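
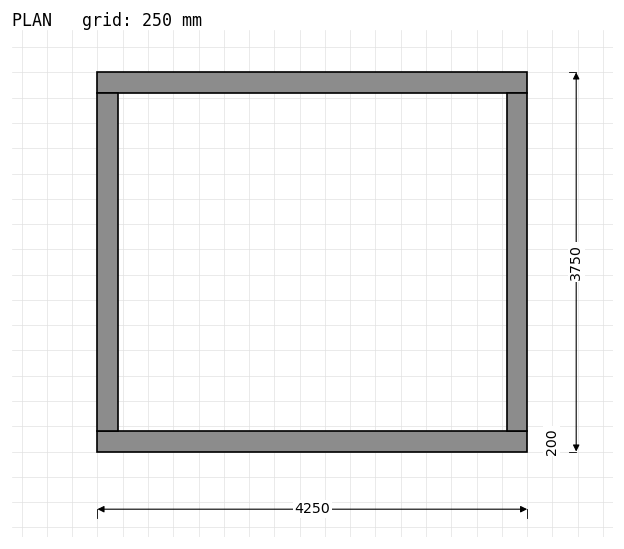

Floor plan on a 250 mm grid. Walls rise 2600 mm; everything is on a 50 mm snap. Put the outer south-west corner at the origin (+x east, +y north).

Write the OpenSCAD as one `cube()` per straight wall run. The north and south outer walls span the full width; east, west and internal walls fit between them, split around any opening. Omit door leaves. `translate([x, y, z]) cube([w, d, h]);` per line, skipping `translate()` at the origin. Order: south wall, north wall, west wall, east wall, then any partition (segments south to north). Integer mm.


cube([4250, 200, 2600]);
translate([0, 3550, 0]) cube([4250, 200, 2600]);
translate([0, 200, 0]) cube([200, 3350, 2600]);
translate([4050, 200, 0]) cube([200, 3350, 2600]);


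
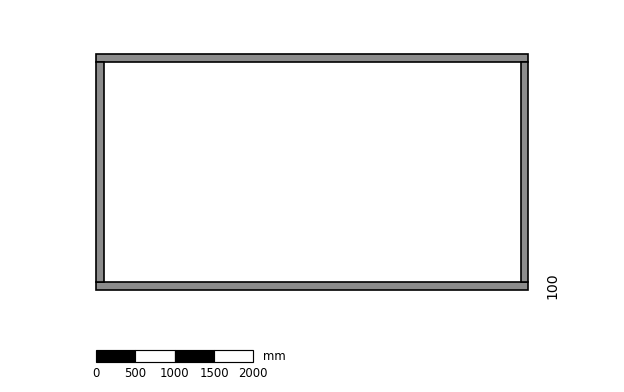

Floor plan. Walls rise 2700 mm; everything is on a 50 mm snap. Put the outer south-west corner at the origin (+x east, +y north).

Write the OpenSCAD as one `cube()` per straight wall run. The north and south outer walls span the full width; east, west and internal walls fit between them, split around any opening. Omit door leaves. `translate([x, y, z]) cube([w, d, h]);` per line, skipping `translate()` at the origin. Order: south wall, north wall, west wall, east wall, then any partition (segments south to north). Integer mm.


cube([5500, 100, 2700]);
translate([0, 2900, 0]) cube([5500, 100, 2700]);
translate([0, 100, 0]) cube([100, 2800, 2700]);
translate([5400, 100, 0]) cube([100, 2800, 2700]);


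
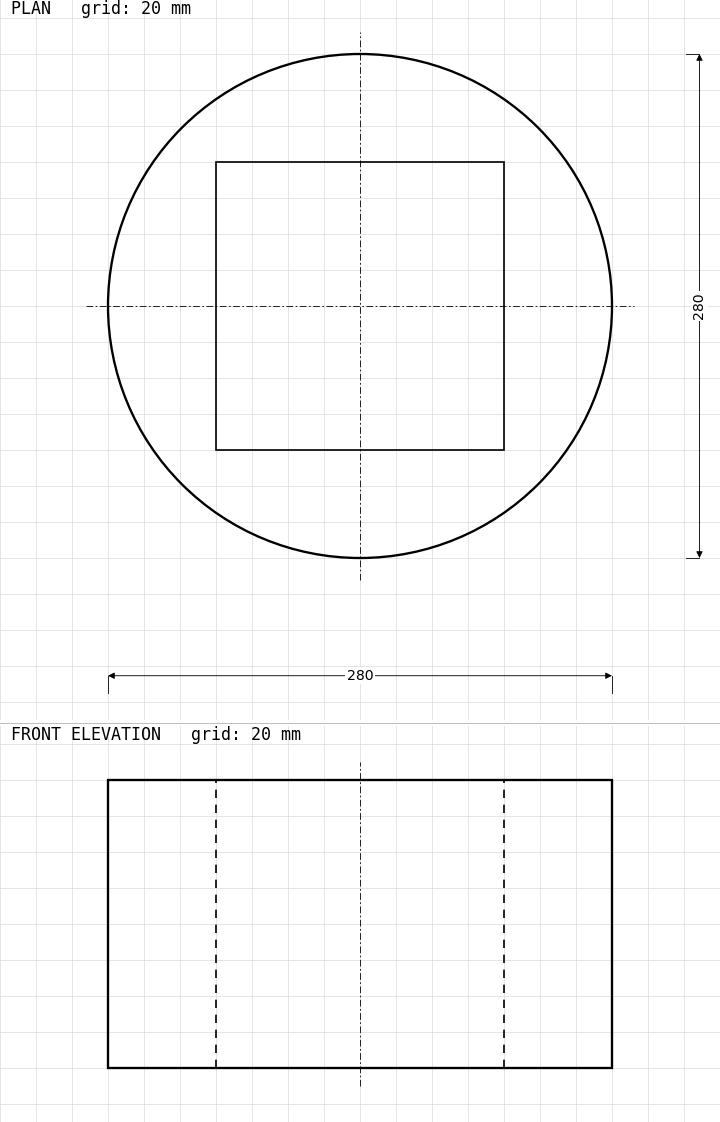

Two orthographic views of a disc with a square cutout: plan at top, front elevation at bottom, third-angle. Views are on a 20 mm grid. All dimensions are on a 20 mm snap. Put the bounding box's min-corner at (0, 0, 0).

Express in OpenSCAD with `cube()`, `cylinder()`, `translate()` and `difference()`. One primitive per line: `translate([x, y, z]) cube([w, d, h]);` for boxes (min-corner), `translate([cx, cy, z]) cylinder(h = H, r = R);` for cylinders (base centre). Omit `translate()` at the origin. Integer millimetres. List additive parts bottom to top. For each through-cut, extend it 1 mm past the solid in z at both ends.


difference() {
  translate([140, 140, 0]) cylinder(h = 160, r = 140);
  translate([60, 60, -1]) cube([160, 160, 162]);
}


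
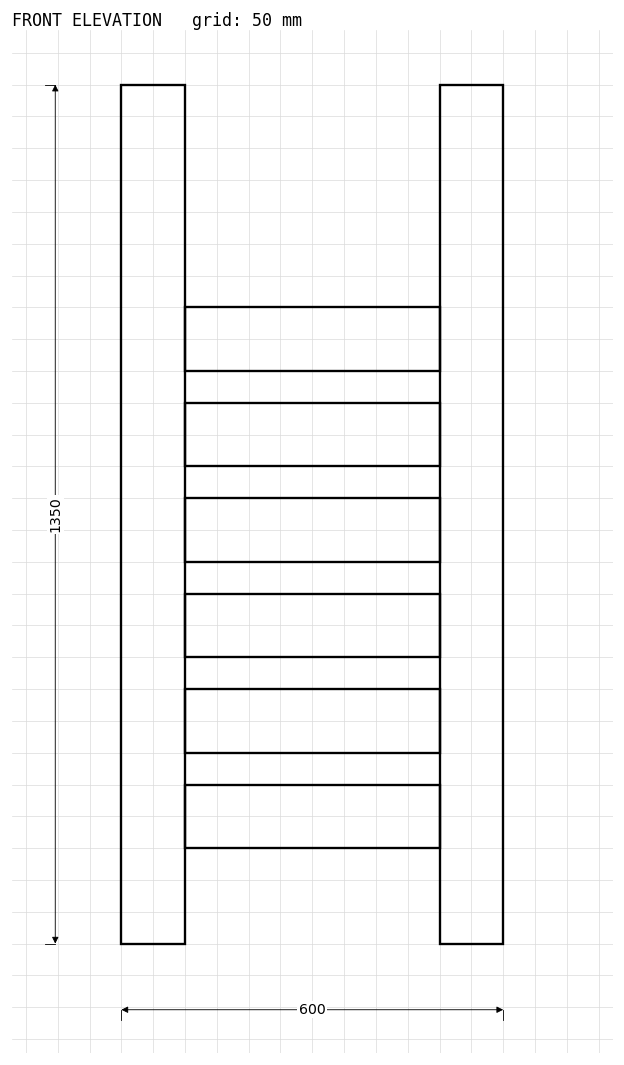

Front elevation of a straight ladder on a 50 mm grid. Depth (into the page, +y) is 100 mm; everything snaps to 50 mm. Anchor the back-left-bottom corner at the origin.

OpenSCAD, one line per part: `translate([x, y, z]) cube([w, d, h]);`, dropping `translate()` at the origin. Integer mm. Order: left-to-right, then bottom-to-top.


cube([100, 100, 1350]);
translate([100, 0, 150]) cube([400, 100, 100]);
translate([100, 0, 300]) cube([400, 100, 100]);
translate([100, 0, 450]) cube([400, 100, 100]);
translate([100, 0, 600]) cube([400, 100, 100]);
translate([100, 0, 750]) cube([400, 100, 100]);
translate([100, 0, 900]) cube([400, 100, 100]);
translate([500, 0, 0]) cube([100, 100, 1350]);


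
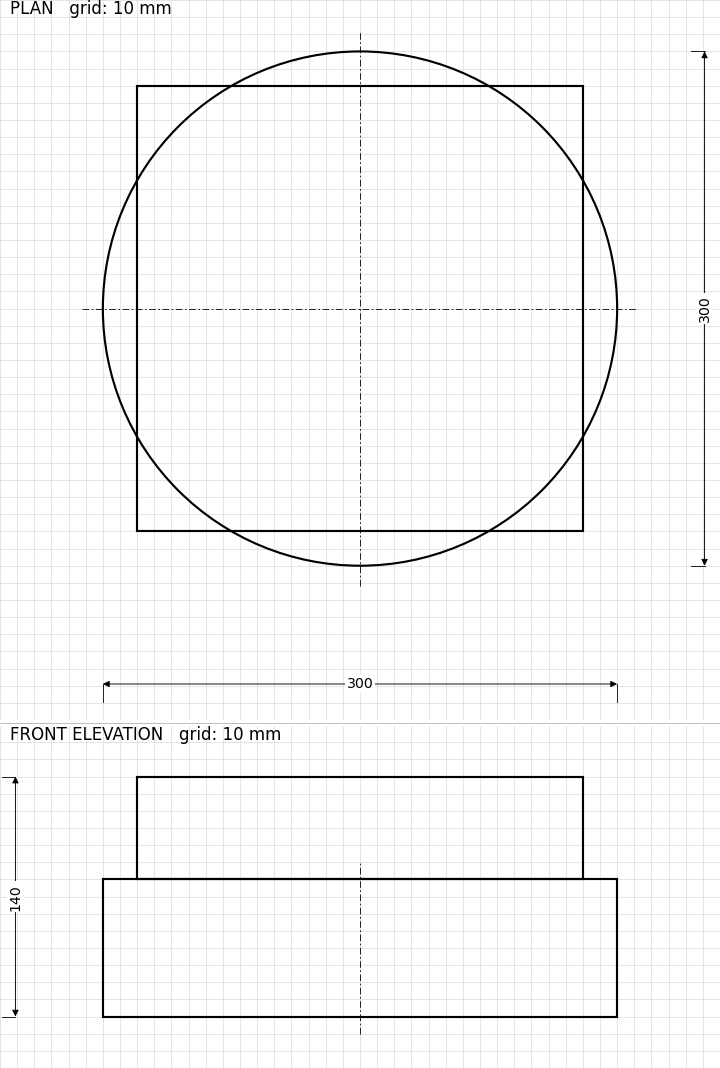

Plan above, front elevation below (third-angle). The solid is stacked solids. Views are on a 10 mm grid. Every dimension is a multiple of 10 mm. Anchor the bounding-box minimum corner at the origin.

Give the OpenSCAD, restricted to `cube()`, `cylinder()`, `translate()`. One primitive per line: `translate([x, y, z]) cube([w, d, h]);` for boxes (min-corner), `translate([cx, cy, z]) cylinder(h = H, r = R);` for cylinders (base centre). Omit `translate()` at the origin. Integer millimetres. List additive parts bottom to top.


translate([150, 150, 0]) cylinder(h = 80, r = 150);
translate([20, 20, 80]) cube([260, 260, 60]);


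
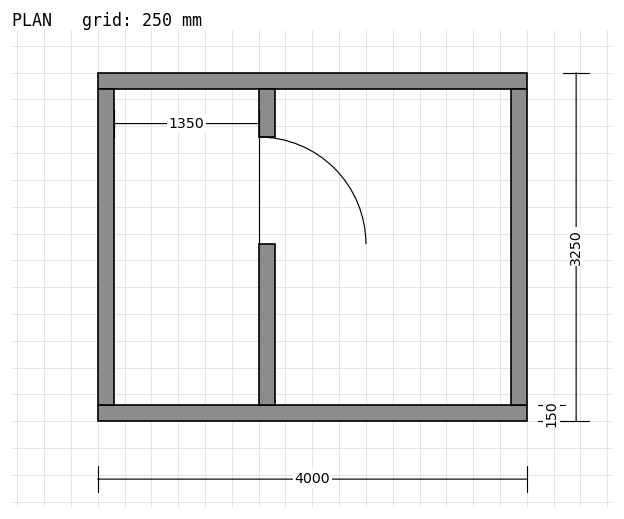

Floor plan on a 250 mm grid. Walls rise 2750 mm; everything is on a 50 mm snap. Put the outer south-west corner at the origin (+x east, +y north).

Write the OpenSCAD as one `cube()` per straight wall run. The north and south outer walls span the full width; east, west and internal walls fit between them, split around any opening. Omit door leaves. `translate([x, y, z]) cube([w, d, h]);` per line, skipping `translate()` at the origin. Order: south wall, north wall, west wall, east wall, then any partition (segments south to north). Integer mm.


cube([4000, 150, 2750]);
translate([0, 3100, 0]) cube([4000, 150, 2750]);
translate([0, 150, 0]) cube([150, 2950, 2750]);
translate([3850, 150, 0]) cube([150, 2950, 2750]);
translate([1500, 150, 0]) cube([150, 1500, 2750]);
translate([1500, 2650, 0]) cube([150, 450, 2750]);


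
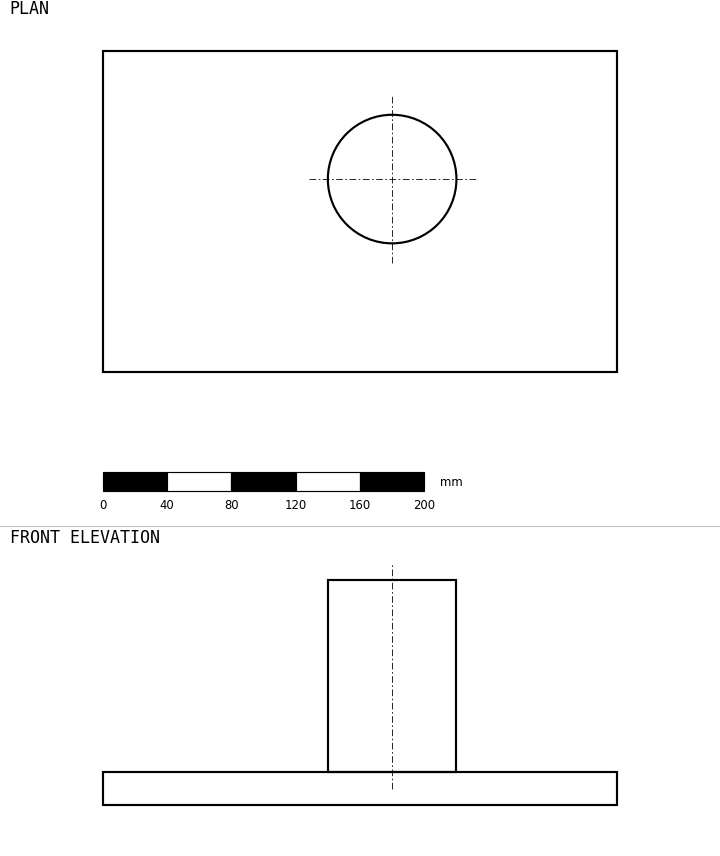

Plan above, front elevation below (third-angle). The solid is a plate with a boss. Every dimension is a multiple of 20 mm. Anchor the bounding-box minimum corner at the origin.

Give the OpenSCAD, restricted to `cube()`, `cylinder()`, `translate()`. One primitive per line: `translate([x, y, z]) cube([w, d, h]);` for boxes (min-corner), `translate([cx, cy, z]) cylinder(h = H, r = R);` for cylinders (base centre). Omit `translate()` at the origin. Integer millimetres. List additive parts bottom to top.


cube([320, 200, 20]);
translate([180, 120, 20]) cylinder(h = 120, r = 40);


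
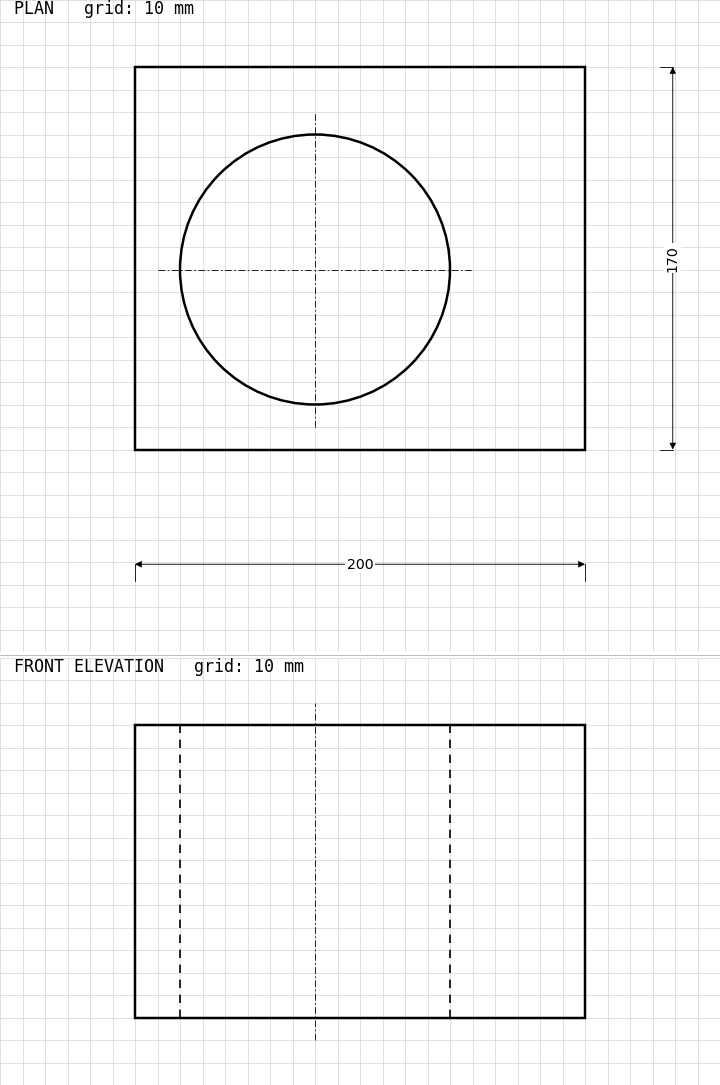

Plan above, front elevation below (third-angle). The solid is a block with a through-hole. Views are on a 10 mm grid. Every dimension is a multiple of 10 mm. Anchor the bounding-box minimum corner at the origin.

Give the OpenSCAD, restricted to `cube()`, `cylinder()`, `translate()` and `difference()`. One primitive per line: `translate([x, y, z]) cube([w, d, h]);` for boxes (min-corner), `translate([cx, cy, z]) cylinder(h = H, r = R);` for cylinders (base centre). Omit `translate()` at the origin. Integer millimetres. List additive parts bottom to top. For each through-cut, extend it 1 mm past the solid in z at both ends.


difference() {
  cube([200, 170, 130]);
  translate([80, 80, -1]) cylinder(h = 132, r = 60);
}


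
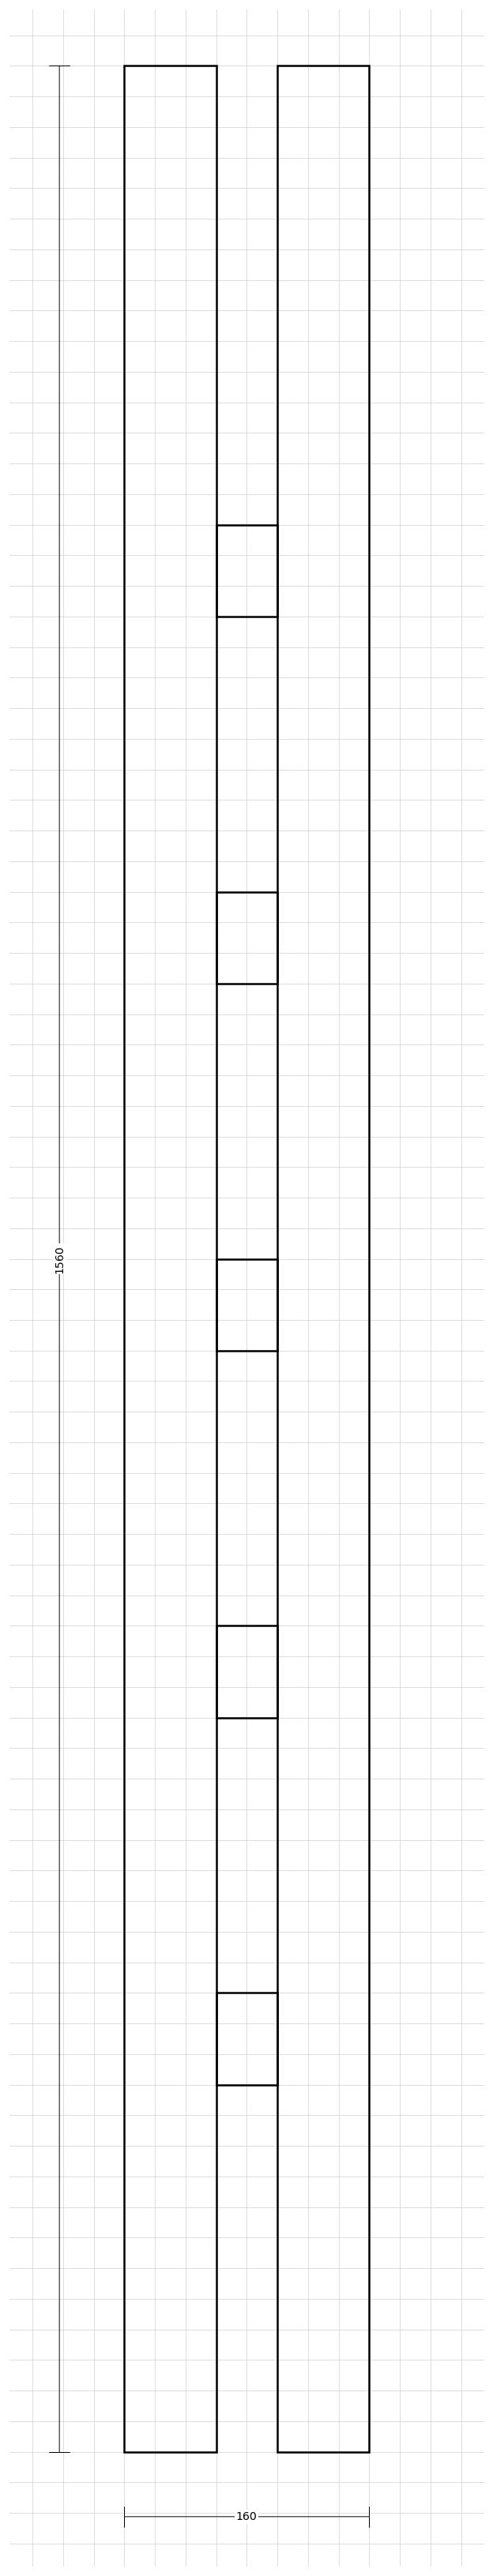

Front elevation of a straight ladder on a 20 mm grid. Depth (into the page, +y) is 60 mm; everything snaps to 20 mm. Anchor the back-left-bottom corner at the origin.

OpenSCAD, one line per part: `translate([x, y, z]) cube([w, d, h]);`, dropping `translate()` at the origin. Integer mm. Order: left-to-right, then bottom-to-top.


cube([60, 60, 1560]);
translate([60, 0, 240]) cube([40, 60, 60]);
translate([60, 0, 480]) cube([40, 60, 60]);
translate([60, 0, 720]) cube([40, 60, 60]);
translate([60, 0, 960]) cube([40, 60, 60]);
translate([60, 0, 1200]) cube([40, 60, 60]);
translate([100, 0, 0]) cube([60, 60, 1560]);


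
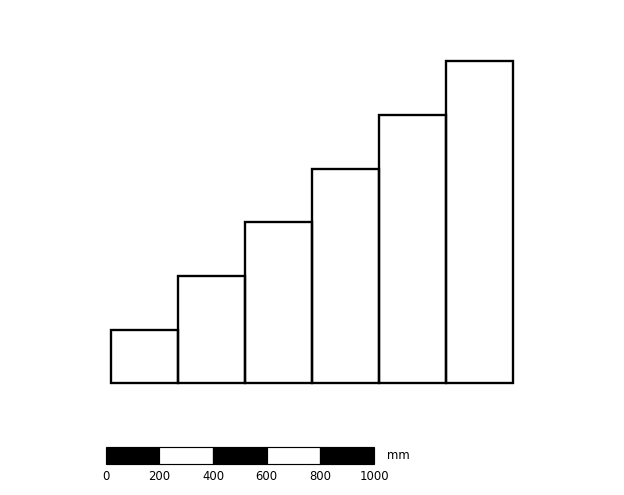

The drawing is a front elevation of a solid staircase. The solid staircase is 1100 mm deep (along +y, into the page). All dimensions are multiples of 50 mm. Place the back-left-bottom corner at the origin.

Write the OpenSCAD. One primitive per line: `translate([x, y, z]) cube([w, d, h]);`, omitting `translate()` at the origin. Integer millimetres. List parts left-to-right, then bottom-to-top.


cube([250, 1100, 200]);
translate([250, 0, 0]) cube([250, 1100, 400]);
translate([500, 0, 0]) cube([250, 1100, 600]);
translate([750, 0, 0]) cube([250, 1100, 800]);
translate([1000, 0, 0]) cube([250, 1100, 1000]);
translate([1250, 0, 0]) cube([250, 1100, 1200]);


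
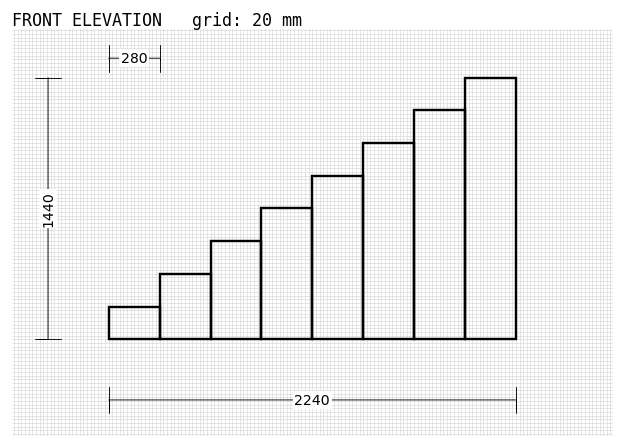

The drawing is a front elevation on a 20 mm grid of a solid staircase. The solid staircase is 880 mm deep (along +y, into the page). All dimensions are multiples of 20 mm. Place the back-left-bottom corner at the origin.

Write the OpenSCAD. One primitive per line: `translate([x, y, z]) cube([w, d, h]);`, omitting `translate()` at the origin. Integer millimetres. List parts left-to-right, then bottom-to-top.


cube([280, 880, 180]);
translate([280, 0, 0]) cube([280, 880, 360]);
translate([560, 0, 0]) cube([280, 880, 540]);
translate([840, 0, 0]) cube([280, 880, 720]);
translate([1120, 0, 0]) cube([280, 880, 900]);
translate([1400, 0, 0]) cube([280, 880, 1080]);
translate([1680, 0, 0]) cube([280, 880, 1260]);
translate([1960, 0, 0]) cube([280, 880, 1440]);


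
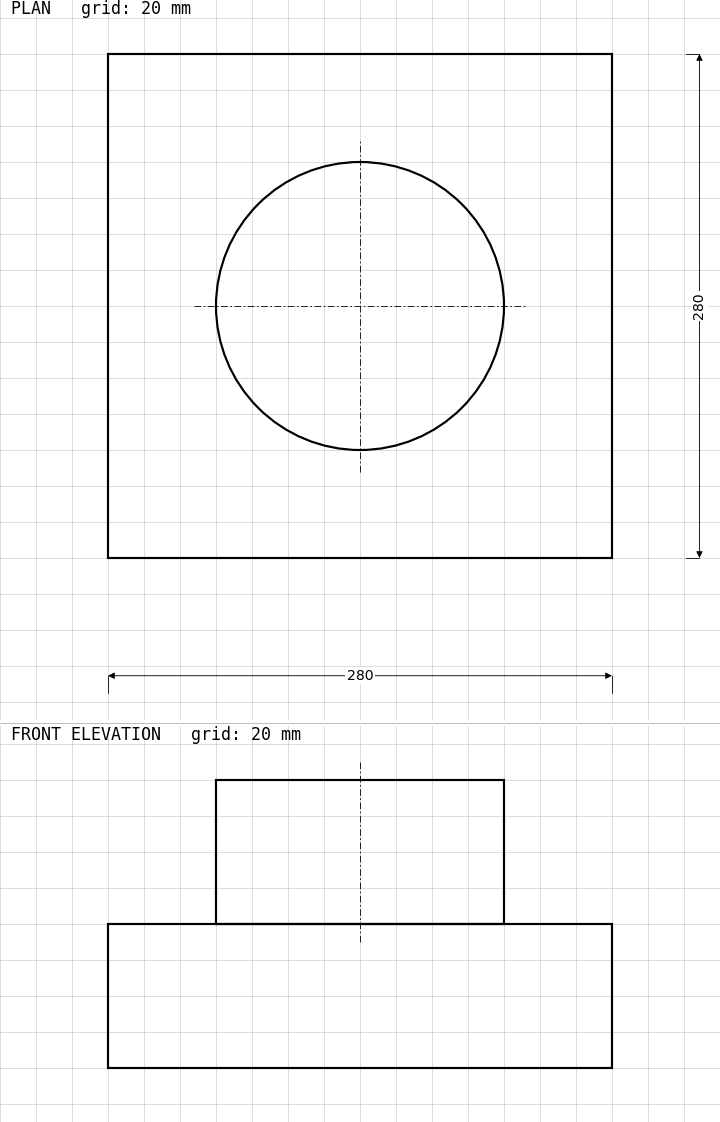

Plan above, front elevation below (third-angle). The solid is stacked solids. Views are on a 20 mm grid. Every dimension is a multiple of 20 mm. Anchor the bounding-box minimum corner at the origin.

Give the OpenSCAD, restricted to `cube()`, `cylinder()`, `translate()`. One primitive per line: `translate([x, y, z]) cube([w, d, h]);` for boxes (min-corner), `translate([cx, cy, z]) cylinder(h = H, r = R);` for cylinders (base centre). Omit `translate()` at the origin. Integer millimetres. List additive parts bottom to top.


cube([280, 280, 80]);
translate([140, 140, 80]) cylinder(h = 80, r = 80);


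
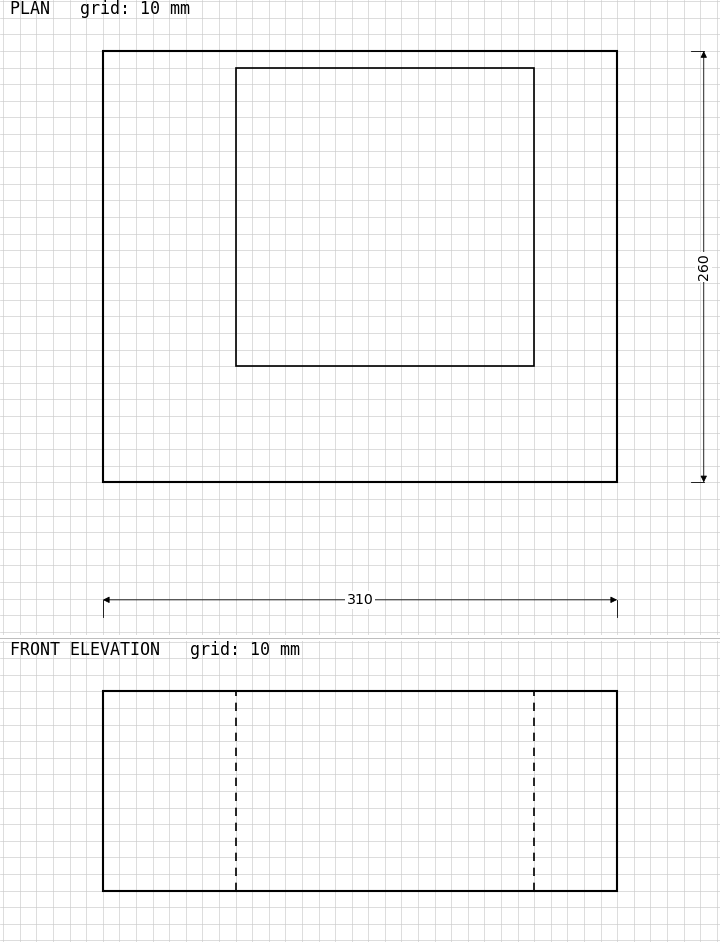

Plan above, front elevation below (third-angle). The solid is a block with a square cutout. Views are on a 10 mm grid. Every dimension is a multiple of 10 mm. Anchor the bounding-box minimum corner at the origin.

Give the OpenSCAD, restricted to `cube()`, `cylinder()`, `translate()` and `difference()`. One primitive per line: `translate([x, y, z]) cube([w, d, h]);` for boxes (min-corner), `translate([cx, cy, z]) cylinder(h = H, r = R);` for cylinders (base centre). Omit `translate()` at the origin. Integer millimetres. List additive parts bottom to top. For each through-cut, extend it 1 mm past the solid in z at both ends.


difference() {
  cube([310, 260, 120]);
  translate([80, 70, -1]) cube([180, 180, 122]);
}


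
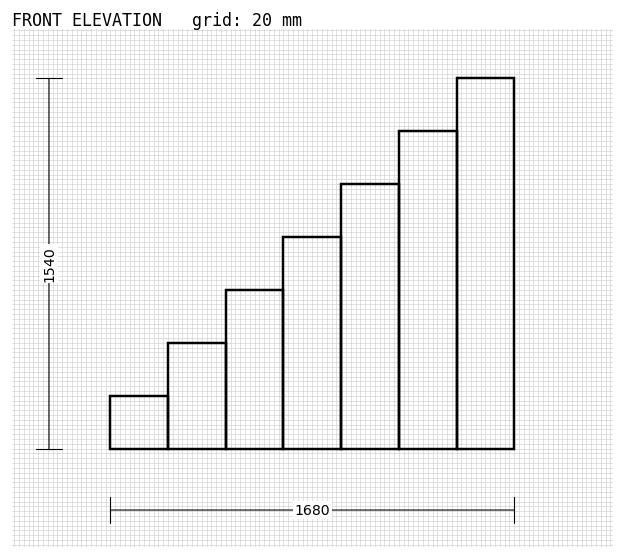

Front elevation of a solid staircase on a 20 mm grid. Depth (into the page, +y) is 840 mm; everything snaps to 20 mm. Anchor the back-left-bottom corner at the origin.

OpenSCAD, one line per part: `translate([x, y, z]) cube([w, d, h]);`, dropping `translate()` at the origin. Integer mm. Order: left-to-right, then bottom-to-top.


cube([240, 840, 220]);
translate([240, 0, 0]) cube([240, 840, 440]);
translate([480, 0, 0]) cube([240, 840, 660]);
translate([720, 0, 0]) cube([240, 840, 880]);
translate([960, 0, 0]) cube([240, 840, 1100]);
translate([1200, 0, 0]) cube([240, 840, 1320]);
translate([1440, 0, 0]) cube([240, 840, 1540]);


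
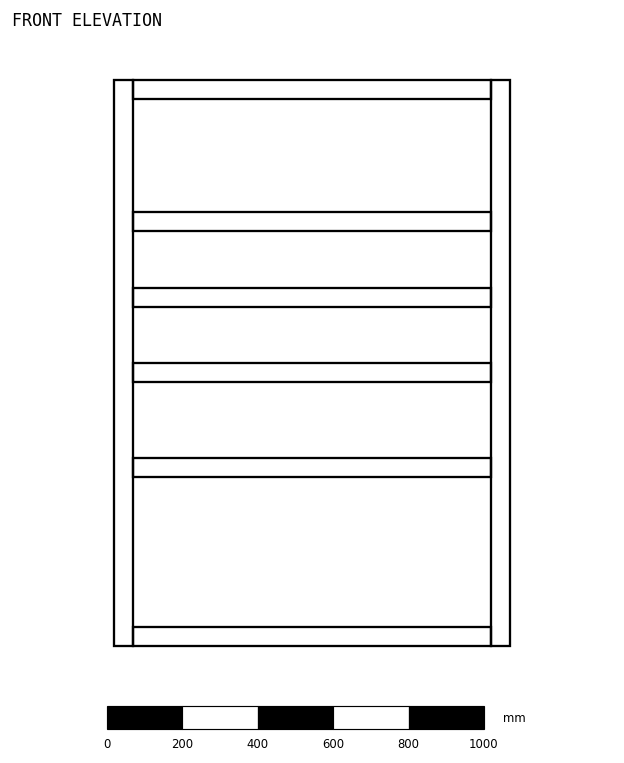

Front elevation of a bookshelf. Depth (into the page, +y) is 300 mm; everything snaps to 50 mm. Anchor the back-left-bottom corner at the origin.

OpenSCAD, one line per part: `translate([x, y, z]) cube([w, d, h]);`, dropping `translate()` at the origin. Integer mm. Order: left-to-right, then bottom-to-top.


cube([50, 300, 1500]);
translate([50, 0, 0]) cube([950, 300, 50]);
translate([50, 0, 450]) cube([950, 300, 50]);
translate([50, 0, 700]) cube([950, 300, 50]);
translate([50, 0, 900]) cube([950, 300, 50]);
translate([50, 0, 1100]) cube([950, 300, 50]);
translate([50, 0, 1450]) cube([950, 300, 50]);
translate([1000, 0, 0]) cube([50, 300, 1500]);


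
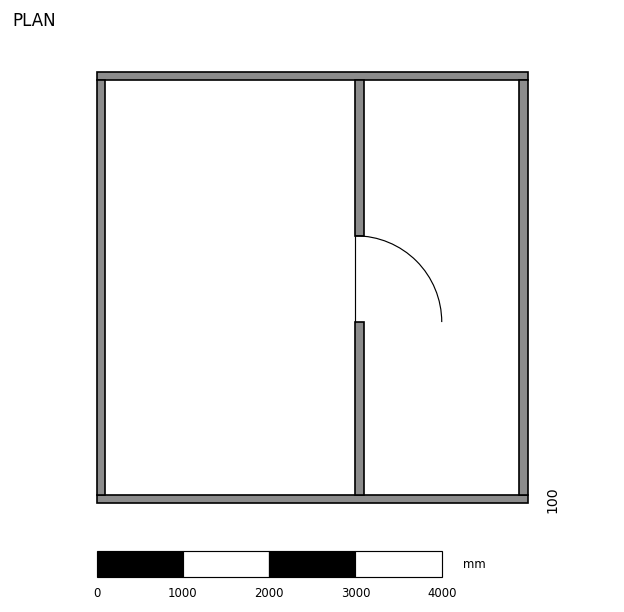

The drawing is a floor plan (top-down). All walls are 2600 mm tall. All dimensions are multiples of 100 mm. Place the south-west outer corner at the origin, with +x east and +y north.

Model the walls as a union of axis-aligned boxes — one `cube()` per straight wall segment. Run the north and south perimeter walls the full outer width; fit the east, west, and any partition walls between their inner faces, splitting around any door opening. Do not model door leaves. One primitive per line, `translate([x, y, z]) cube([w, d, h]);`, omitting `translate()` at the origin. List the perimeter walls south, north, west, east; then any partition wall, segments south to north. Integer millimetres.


cube([5000, 100, 2600]);
translate([0, 4900, 0]) cube([5000, 100, 2600]);
translate([0, 100, 0]) cube([100, 4800, 2600]);
translate([4900, 100, 0]) cube([100, 4800, 2600]);
translate([3000, 100, 0]) cube([100, 2000, 2600]);
translate([3000, 3100, 0]) cube([100, 1800, 2600]);


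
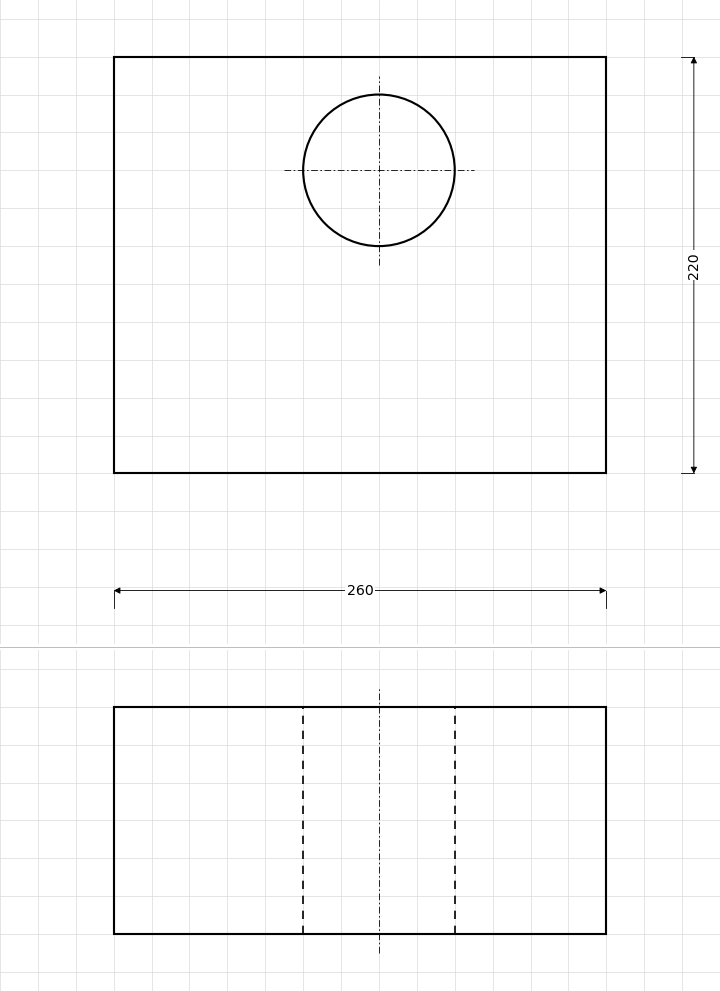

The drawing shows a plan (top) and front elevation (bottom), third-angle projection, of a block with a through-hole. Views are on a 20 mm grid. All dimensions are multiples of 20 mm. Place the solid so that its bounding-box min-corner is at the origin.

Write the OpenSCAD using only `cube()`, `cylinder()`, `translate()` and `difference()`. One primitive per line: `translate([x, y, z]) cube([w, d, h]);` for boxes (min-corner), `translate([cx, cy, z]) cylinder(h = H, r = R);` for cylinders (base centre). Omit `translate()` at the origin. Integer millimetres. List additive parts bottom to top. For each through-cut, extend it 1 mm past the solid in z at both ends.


difference() {
  cube([260, 220, 120]);
  translate([140, 160, -1]) cylinder(h = 122, r = 40);
}


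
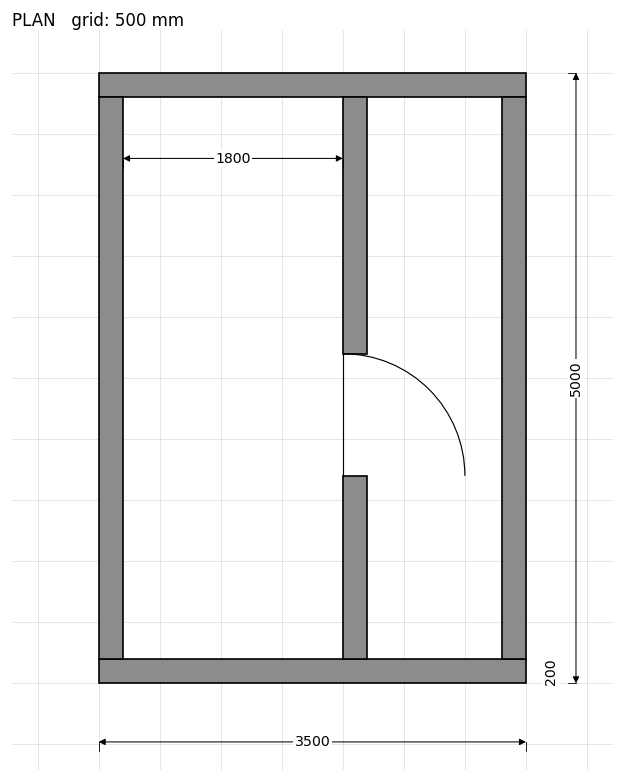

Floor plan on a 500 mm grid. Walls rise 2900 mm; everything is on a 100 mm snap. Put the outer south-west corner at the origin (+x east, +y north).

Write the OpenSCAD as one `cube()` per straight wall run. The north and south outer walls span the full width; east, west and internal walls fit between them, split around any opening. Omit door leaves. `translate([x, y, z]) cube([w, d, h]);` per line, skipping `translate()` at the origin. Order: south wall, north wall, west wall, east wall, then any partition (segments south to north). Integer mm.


cube([3500, 200, 2900]);
translate([0, 4800, 0]) cube([3500, 200, 2900]);
translate([0, 200, 0]) cube([200, 4600, 2900]);
translate([3300, 200, 0]) cube([200, 4600, 2900]);
translate([2000, 200, 0]) cube([200, 1500, 2900]);
translate([2000, 2700, 0]) cube([200, 2100, 2900]);


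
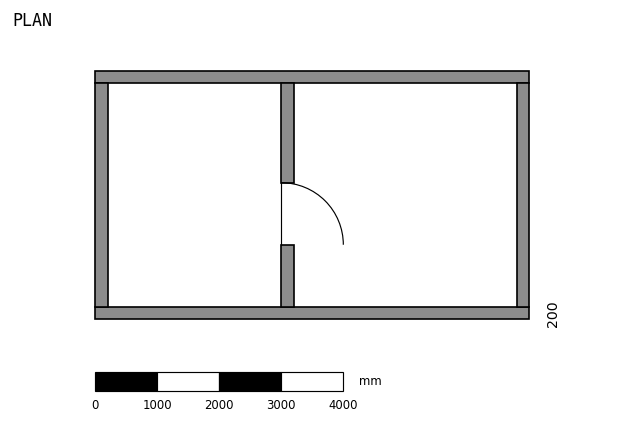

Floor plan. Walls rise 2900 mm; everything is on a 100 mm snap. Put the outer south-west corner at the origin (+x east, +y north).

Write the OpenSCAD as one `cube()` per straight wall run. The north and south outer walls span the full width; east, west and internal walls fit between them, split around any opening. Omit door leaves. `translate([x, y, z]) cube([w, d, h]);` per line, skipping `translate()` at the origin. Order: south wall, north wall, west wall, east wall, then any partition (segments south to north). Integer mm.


cube([7000, 200, 2900]);
translate([0, 3800, 0]) cube([7000, 200, 2900]);
translate([0, 200, 0]) cube([200, 3600, 2900]);
translate([6800, 200, 0]) cube([200, 3600, 2900]);
translate([3000, 200, 0]) cube([200, 1000, 2900]);
translate([3000, 2200, 0]) cube([200, 1600, 2900]);


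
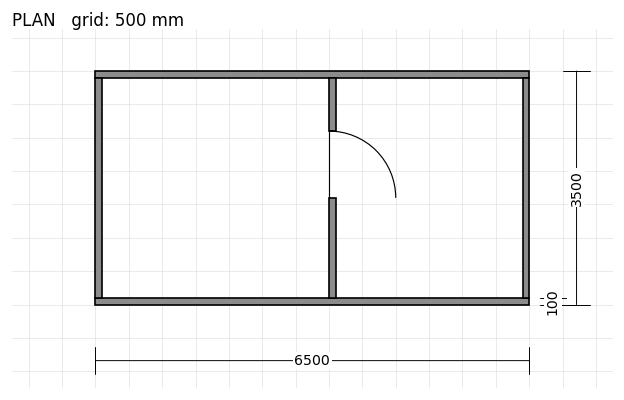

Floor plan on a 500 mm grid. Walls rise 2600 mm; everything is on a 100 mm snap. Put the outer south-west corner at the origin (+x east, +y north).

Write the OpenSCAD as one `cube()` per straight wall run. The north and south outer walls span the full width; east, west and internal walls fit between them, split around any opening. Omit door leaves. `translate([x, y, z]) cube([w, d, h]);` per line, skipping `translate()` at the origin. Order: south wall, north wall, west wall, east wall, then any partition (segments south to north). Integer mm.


cube([6500, 100, 2600]);
translate([0, 3400, 0]) cube([6500, 100, 2600]);
translate([0, 100, 0]) cube([100, 3300, 2600]);
translate([6400, 100, 0]) cube([100, 3300, 2600]);
translate([3500, 100, 0]) cube([100, 1500, 2600]);
translate([3500, 2600, 0]) cube([100, 800, 2600]);


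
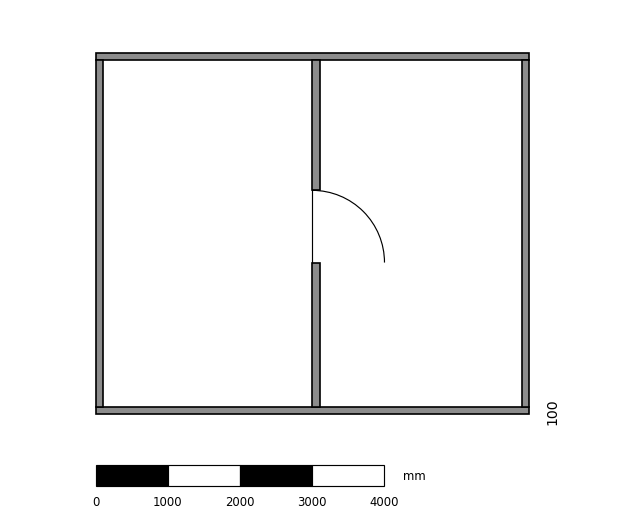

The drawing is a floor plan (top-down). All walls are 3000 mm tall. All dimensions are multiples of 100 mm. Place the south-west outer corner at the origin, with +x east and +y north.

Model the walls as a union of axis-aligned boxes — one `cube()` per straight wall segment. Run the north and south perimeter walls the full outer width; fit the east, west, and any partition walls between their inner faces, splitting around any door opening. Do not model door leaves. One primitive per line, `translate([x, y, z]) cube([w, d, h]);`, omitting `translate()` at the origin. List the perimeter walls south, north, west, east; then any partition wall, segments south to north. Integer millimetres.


cube([6000, 100, 3000]);
translate([0, 4900, 0]) cube([6000, 100, 3000]);
translate([0, 100, 0]) cube([100, 4800, 3000]);
translate([5900, 100, 0]) cube([100, 4800, 3000]);
translate([3000, 100, 0]) cube([100, 2000, 3000]);
translate([3000, 3100, 0]) cube([100, 1800, 3000]);


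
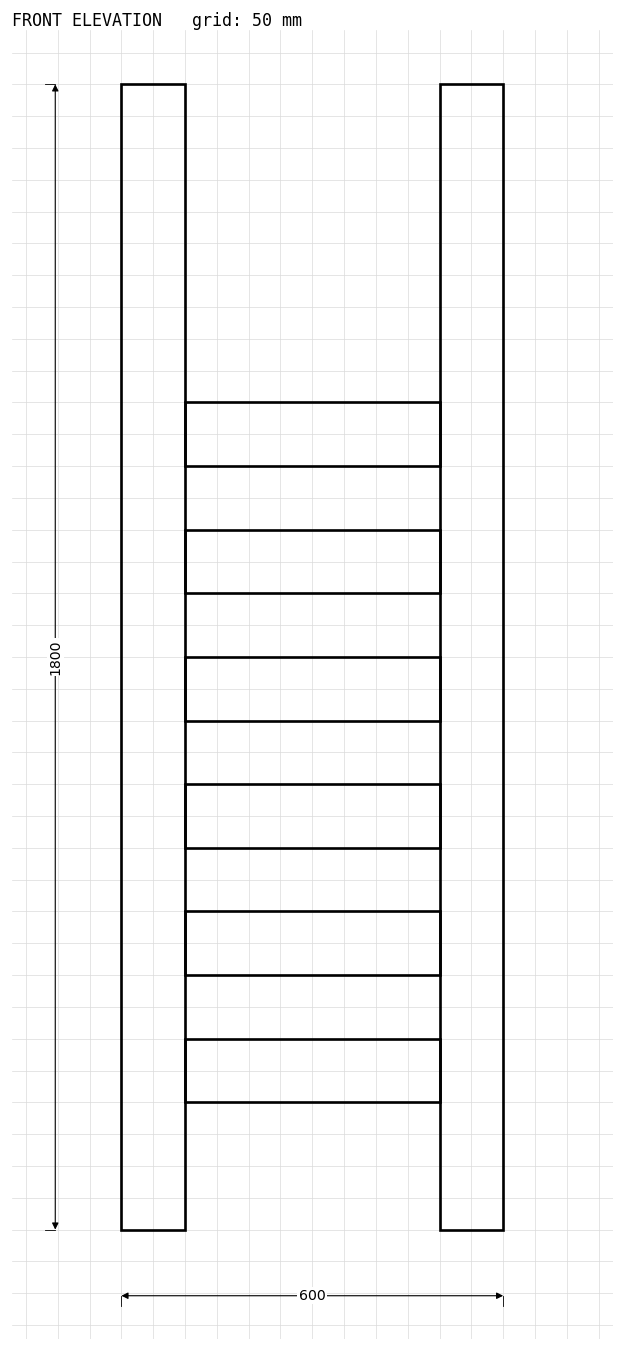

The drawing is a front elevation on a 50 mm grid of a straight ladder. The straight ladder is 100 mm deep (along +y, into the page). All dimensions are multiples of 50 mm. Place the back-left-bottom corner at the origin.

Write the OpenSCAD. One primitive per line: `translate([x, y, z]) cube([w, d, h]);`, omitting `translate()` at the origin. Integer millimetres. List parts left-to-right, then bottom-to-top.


cube([100, 100, 1800]);
translate([100, 0, 200]) cube([400, 100, 100]);
translate([100, 0, 400]) cube([400, 100, 100]);
translate([100, 0, 600]) cube([400, 100, 100]);
translate([100, 0, 800]) cube([400, 100, 100]);
translate([100, 0, 1000]) cube([400, 100, 100]);
translate([100, 0, 1200]) cube([400, 100, 100]);
translate([500, 0, 0]) cube([100, 100, 1800]);


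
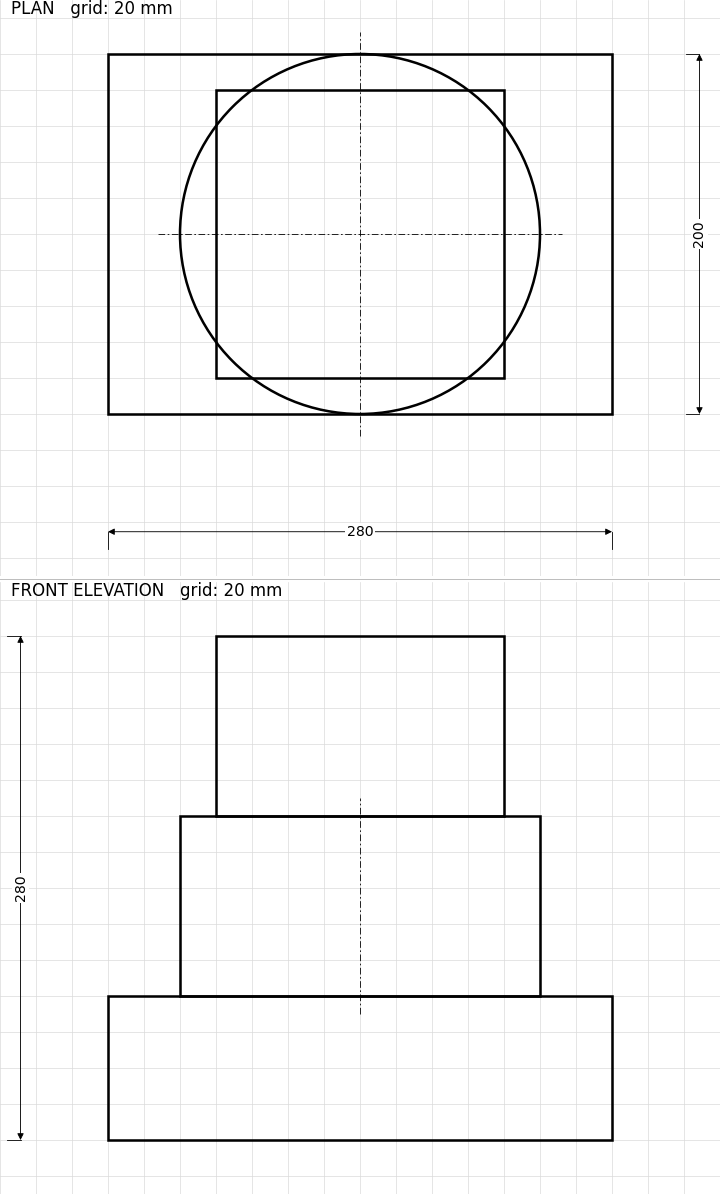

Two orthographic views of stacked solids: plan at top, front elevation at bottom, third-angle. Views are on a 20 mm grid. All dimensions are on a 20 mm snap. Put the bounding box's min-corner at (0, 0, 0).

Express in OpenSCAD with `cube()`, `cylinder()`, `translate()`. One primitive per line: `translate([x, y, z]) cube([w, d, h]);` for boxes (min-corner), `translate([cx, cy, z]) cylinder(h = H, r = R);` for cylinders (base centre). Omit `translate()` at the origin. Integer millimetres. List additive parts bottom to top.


cube([280, 200, 80]);
translate([140, 100, 80]) cylinder(h = 100, r = 100);
translate([60, 20, 180]) cube([160, 160, 100]);


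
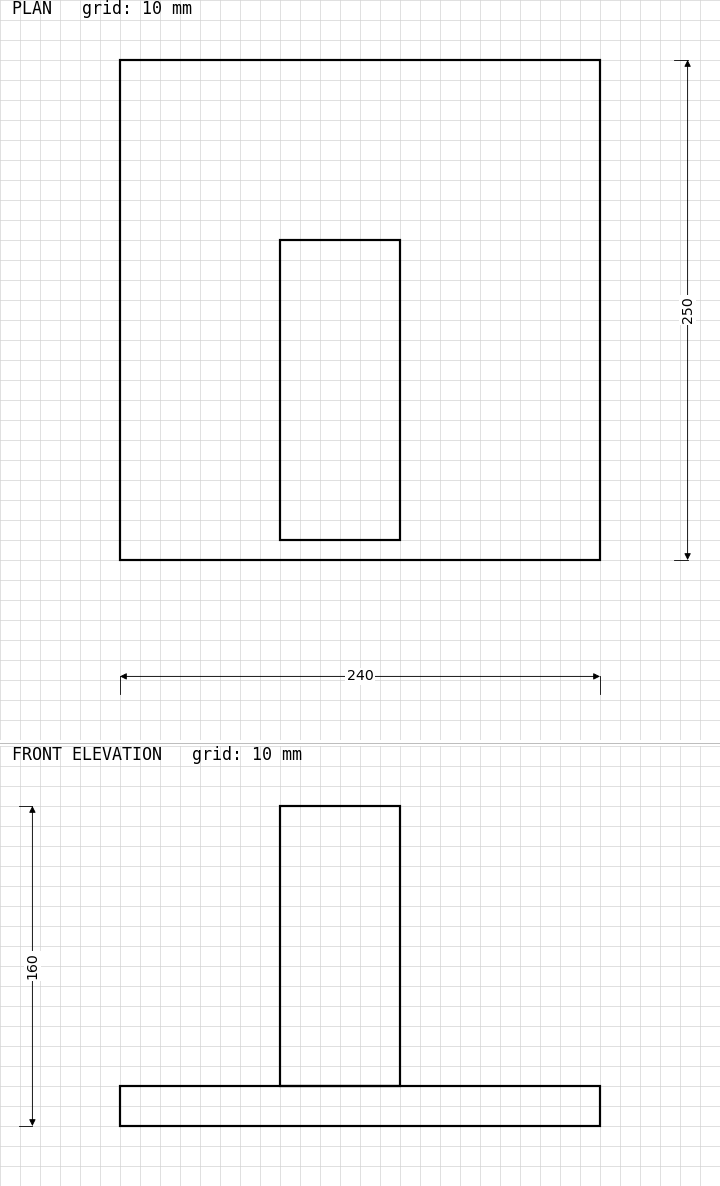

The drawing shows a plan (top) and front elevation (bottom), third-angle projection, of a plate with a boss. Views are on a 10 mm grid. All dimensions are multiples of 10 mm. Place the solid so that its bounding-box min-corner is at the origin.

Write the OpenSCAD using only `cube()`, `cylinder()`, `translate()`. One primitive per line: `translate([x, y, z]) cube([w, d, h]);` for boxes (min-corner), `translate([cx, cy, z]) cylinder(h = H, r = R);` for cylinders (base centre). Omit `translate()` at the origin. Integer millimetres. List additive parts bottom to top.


cube([240, 250, 20]);
translate([80, 10, 20]) cube([60, 150, 140]);


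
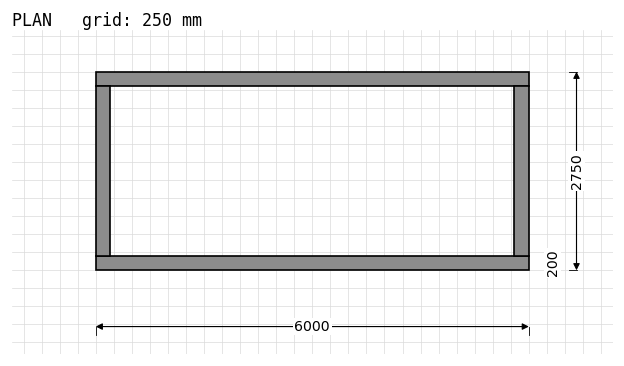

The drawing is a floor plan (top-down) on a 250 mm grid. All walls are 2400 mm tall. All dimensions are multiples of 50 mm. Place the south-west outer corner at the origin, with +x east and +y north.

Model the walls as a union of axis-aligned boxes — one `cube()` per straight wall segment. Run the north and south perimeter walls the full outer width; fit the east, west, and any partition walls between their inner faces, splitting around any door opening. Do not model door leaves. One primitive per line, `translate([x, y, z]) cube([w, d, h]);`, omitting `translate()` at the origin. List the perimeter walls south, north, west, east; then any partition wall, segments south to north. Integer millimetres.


cube([6000, 200, 2400]);
translate([0, 2550, 0]) cube([6000, 200, 2400]);
translate([0, 200, 0]) cube([200, 2350, 2400]);
translate([5800, 200, 0]) cube([200, 2350, 2400]);


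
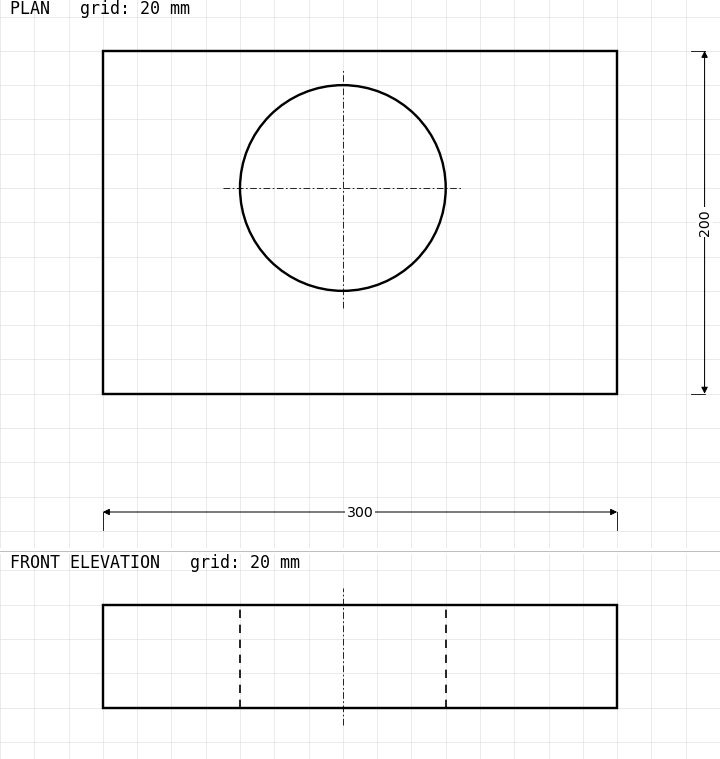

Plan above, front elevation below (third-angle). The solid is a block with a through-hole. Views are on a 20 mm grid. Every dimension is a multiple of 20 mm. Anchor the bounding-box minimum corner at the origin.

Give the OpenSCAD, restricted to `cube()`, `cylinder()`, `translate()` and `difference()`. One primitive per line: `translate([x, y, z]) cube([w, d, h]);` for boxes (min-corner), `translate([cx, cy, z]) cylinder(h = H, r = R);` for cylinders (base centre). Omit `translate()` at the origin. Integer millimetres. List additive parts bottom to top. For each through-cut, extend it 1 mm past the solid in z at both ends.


difference() {
  cube([300, 200, 60]);
  translate([140, 120, -1]) cylinder(h = 62, r = 60);
}


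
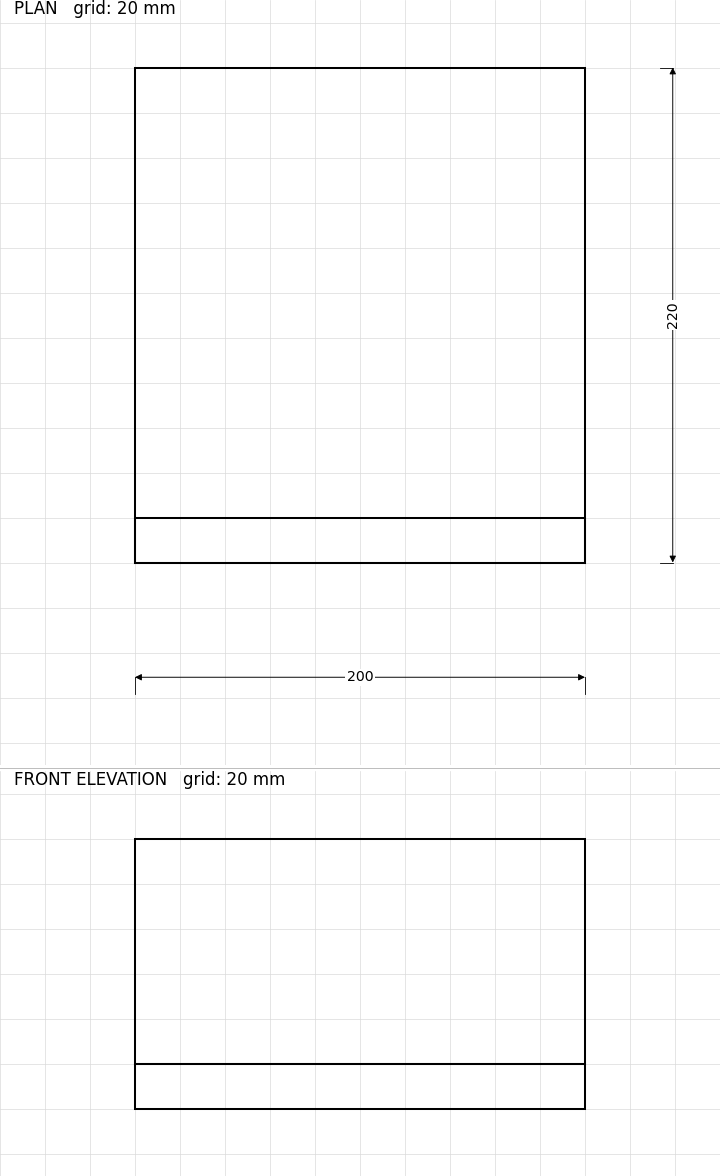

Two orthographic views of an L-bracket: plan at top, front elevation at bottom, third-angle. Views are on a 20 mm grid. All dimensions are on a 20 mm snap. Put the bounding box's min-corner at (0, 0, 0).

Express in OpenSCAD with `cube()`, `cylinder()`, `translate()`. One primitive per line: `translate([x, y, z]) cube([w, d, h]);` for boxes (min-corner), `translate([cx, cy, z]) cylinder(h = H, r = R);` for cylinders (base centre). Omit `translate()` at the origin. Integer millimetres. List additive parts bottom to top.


cube([200, 220, 20]);
translate([0, 0, 20]) cube([200, 20, 100]);


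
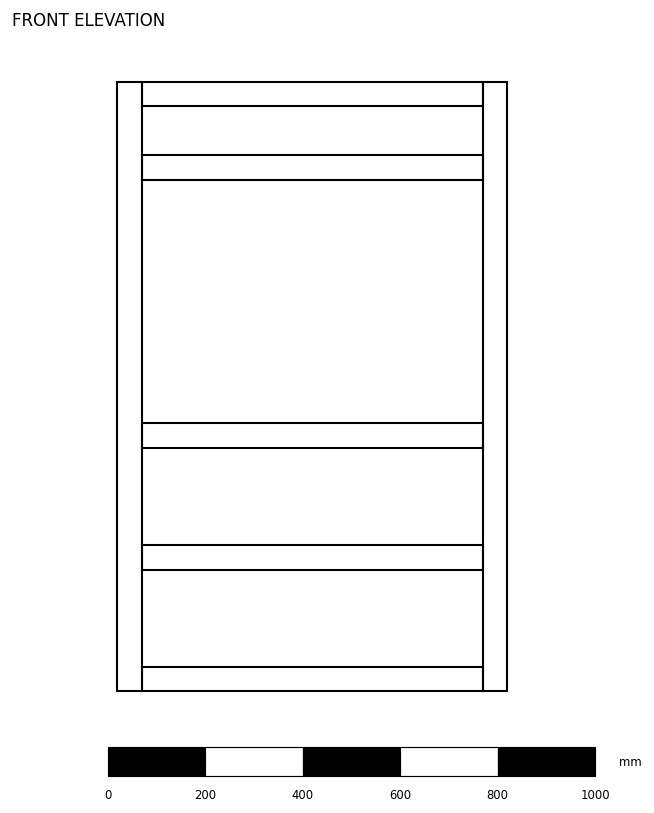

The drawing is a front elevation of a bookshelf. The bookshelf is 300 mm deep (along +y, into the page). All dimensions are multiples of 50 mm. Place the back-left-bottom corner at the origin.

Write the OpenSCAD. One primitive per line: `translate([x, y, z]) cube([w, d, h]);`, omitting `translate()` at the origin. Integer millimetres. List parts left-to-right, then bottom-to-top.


cube([50, 300, 1250]);
translate([50, 0, 0]) cube([700, 300, 50]);
translate([50, 0, 250]) cube([700, 300, 50]);
translate([50, 0, 500]) cube([700, 300, 50]);
translate([50, 0, 1050]) cube([700, 300, 50]);
translate([50, 0, 1200]) cube([700, 300, 50]);
translate([750, 0, 0]) cube([50, 300, 1250]);


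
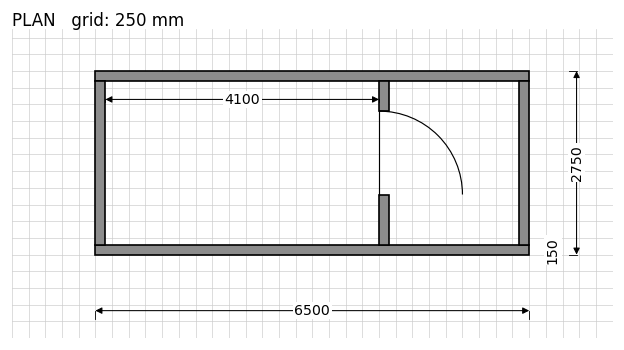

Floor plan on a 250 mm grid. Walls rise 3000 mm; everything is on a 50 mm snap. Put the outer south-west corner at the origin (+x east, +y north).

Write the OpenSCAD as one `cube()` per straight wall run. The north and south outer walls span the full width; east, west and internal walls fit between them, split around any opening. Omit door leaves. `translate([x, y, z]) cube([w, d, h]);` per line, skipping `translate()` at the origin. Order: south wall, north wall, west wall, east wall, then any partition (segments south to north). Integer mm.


cube([6500, 150, 3000]);
translate([0, 2600, 0]) cube([6500, 150, 3000]);
translate([0, 150, 0]) cube([150, 2450, 3000]);
translate([6350, 150, 0]) cube([150, 2450, 3000]);
translate([4250, 150, 0]) cube([150, 750, 3000]);
translate([4250, 2150, 0]) cube([150, 450, 3000]);


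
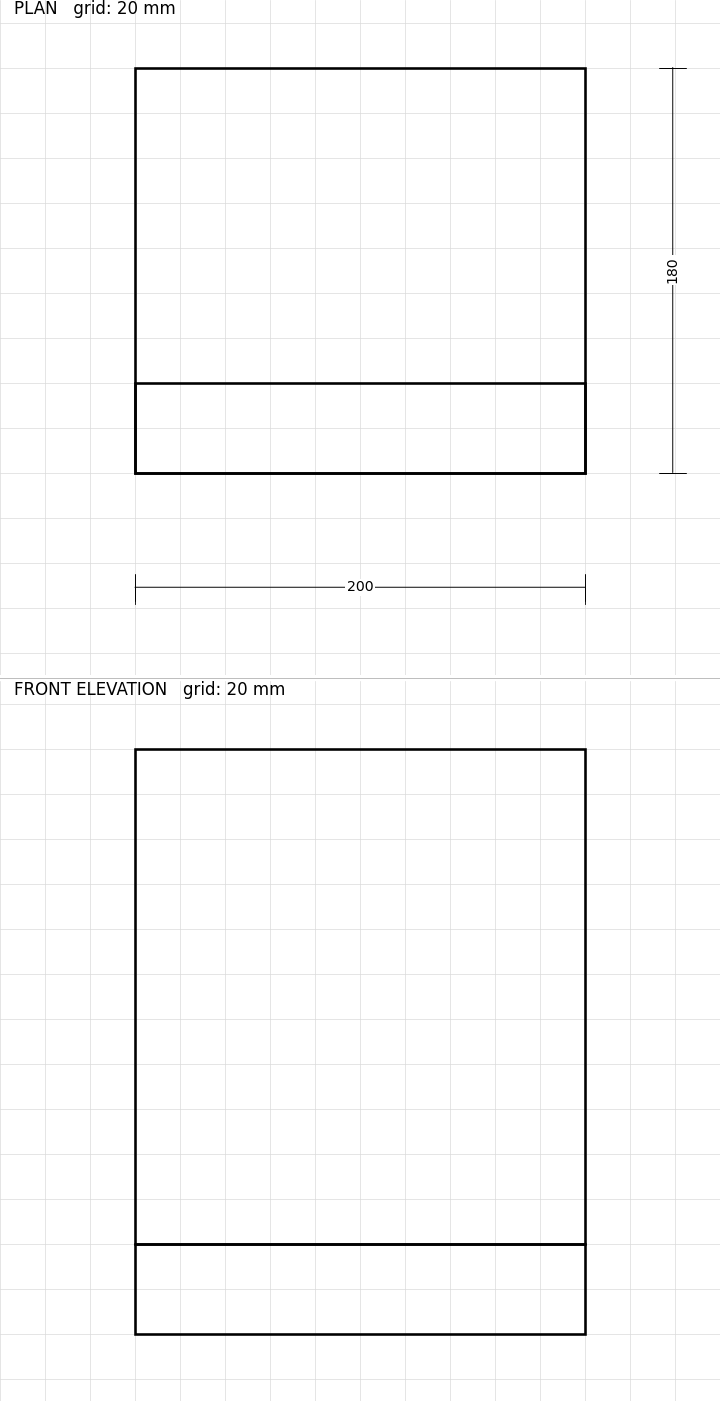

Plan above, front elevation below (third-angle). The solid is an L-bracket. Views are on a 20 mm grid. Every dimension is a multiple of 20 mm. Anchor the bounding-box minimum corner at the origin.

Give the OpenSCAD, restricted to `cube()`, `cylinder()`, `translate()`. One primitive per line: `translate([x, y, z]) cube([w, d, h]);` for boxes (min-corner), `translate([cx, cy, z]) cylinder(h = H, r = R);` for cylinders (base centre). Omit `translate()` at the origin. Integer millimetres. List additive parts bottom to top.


cube([200, 180, 40]);
translate([0, 0, 40]) cube([200, 40, 220]);


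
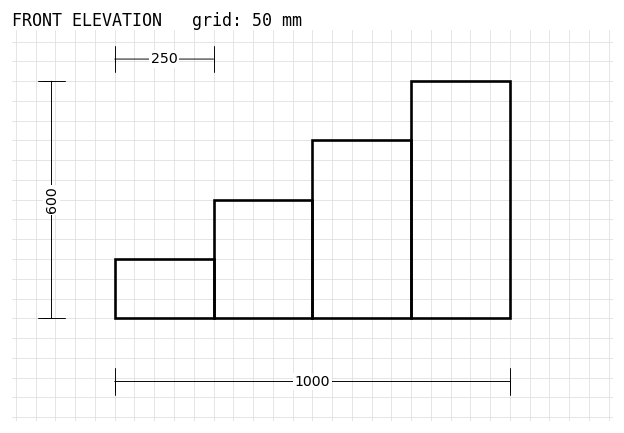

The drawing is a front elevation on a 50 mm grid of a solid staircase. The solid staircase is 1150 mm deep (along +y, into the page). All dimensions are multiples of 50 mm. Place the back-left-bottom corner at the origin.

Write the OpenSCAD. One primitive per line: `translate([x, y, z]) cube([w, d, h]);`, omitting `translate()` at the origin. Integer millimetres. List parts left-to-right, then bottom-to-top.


cube([250, 1150, 150]);
translate([250, 0, 0]) cube([250, 1150, 300]);
translate([500, 0, 0]) cube([250, 1150, 450]);
translate([750, 0, 0]) cube([250, 1150, 600]);


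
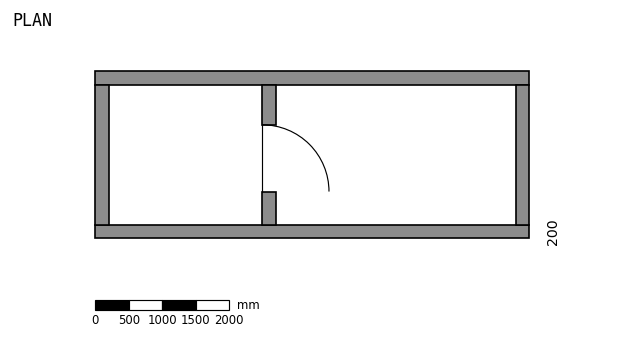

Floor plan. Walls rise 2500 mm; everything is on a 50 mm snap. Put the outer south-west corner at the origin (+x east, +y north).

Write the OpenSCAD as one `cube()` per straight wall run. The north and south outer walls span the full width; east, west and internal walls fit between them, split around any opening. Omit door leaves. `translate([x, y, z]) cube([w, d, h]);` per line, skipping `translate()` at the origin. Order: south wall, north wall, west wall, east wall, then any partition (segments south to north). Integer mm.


cube([6500, 200, 2500]);
translate([0, 2300, 0]) cube([6500, 200, 2500]);
translate([0, 200, 0]) cube([200, 2100, 2500]);
translate([6300, 200, 0]) cube([200, 2100, 2500]);
translate([2500, 200, 0]) cube([200, 500, 2500]);
translate([2500, 1700, 0]) cube([200, 600, 2500]);


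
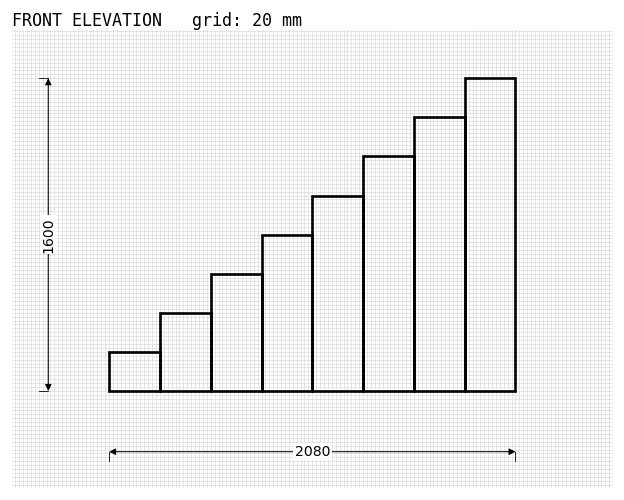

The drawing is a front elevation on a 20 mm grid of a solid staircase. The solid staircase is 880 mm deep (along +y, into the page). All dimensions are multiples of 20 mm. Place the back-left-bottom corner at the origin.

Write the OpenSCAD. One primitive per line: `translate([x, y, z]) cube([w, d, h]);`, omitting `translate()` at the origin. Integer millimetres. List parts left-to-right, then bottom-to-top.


cube([260, 880, 200]);
translate([260, 0, 0]) cube([260, 880, 400]);
translate([520, 0, 0]) cube([260, 880, 600]);
translate([780, 0, 0]) cube([260, 880, 800]);
translate([1040, 0, 0]) cube([260, 880, 1000]);
translate([1300, 0, 0]) cube([260, 880, 1200]);
translate([1560, 0, 0]) cube([260, 880, 1400]);
translate([1820, 0, 0]) cube([260, 880, 1600]);


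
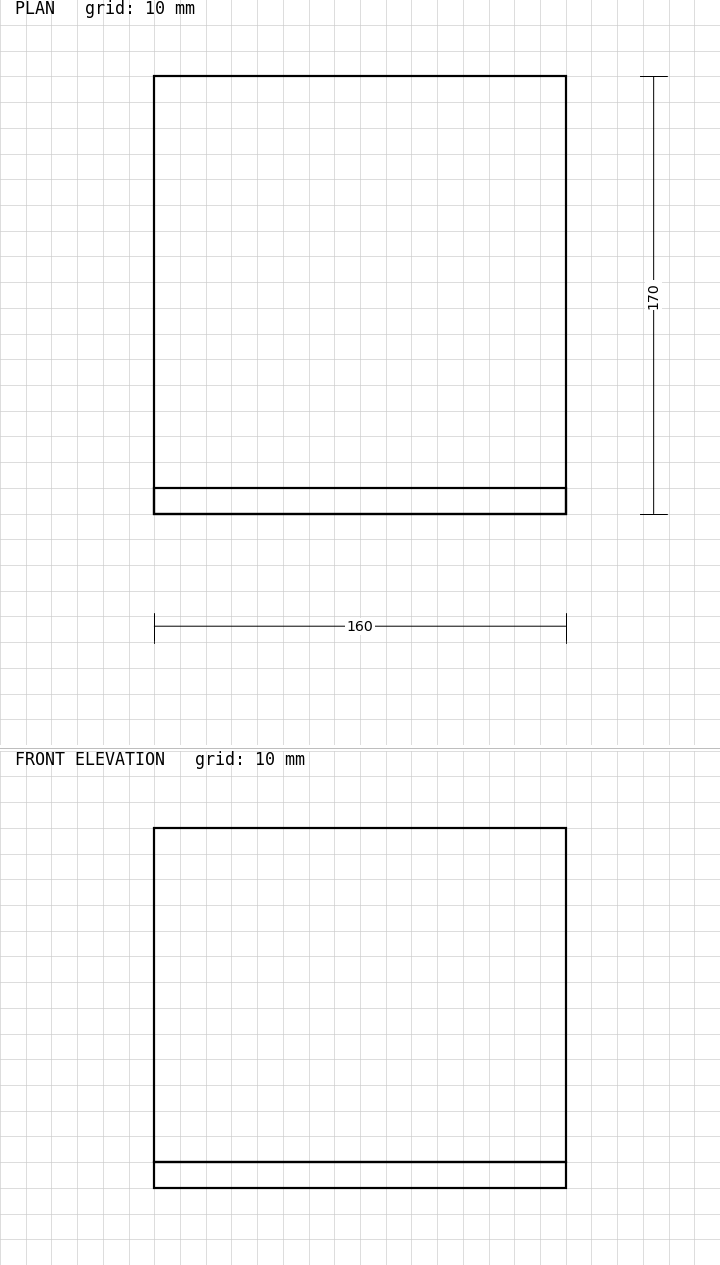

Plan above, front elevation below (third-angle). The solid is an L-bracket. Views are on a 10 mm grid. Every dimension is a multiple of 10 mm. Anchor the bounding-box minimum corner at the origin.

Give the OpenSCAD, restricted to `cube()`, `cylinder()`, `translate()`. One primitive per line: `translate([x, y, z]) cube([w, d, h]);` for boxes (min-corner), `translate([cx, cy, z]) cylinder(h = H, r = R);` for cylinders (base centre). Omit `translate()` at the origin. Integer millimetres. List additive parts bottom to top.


cube([160, 170, 10]);
translate([0, 0, 10]) cube([160, 10, 130]);


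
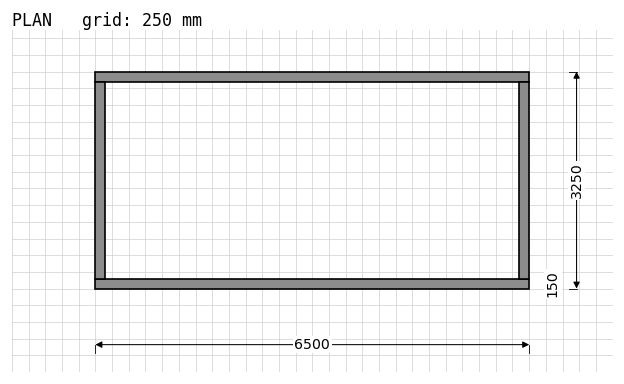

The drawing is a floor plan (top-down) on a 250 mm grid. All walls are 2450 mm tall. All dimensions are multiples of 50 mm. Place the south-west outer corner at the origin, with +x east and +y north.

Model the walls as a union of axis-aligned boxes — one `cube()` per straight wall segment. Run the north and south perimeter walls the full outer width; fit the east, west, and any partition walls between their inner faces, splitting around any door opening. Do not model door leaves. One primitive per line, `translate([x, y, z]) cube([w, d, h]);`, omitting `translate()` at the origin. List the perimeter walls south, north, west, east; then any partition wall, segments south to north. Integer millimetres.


cube([6500, 150, 2450]);
translate([0, 3100, 0]) cube([6500, 150, 2450]);
translate([0, 150, 0]) cube([150, 2950, 2450]);
translate([6350, 150, 0]) cube([150, 2950, 2450]);


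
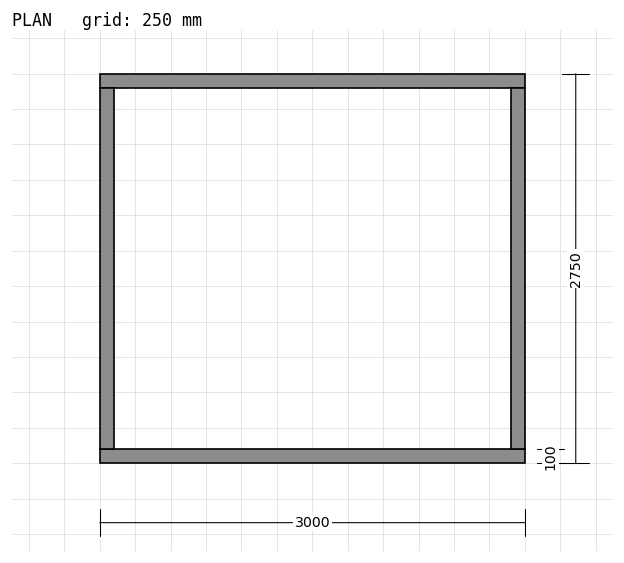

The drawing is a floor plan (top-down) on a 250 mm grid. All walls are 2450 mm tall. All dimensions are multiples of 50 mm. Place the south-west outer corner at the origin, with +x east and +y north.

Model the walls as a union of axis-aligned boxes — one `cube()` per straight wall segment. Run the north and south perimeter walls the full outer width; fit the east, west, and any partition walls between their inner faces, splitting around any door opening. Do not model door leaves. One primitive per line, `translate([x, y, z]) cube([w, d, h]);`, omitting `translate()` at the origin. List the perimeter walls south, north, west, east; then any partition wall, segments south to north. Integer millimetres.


cube([3000, 100, 2450]);
translate([0, 2650, 0]) cube([3000, 100, 2450]);
translate([0, 100, 0]) cube([100, 2550, 2450]);
translate([2900, 100, 0]) cube([100, 2550, 2450]);


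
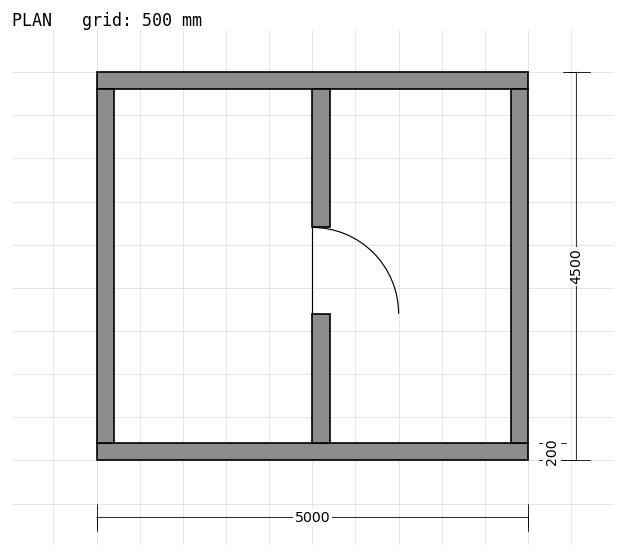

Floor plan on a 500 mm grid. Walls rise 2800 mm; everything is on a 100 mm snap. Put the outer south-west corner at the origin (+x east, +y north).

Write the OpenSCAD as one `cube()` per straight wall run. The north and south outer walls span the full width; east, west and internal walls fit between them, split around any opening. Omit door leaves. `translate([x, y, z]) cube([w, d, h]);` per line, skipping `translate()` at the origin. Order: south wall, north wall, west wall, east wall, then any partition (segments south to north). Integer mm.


cube([5000, 200, 2800]);
translate([0, 4300, 0]) cube([5000, 200, 2800]);
translate([0, 200, 0]) cube([200, 4100, 2800]);
translate([4800, 200, 0]) cube([200, 4100, 2800]);
translate([2500, 200, 0]) cube([200, 1500, 2800]);
translate([2500, 2700, 0]) cube([200, 1600, 2800]);


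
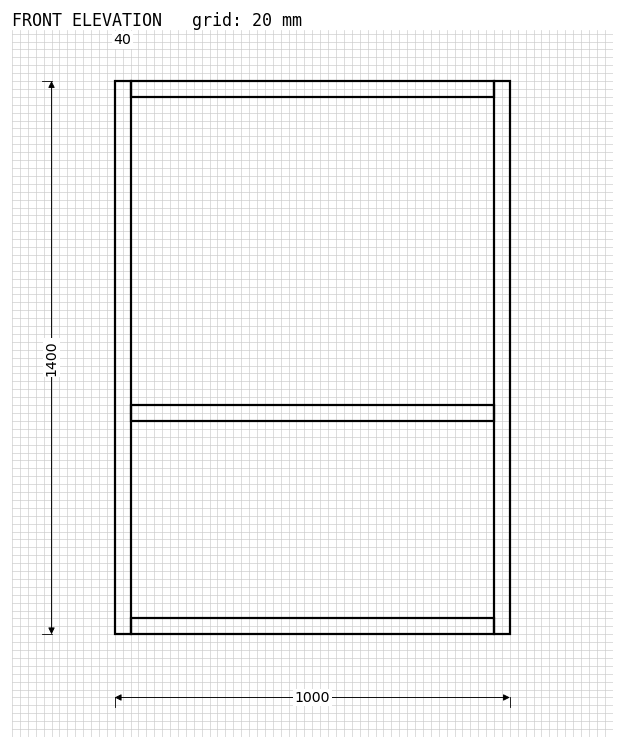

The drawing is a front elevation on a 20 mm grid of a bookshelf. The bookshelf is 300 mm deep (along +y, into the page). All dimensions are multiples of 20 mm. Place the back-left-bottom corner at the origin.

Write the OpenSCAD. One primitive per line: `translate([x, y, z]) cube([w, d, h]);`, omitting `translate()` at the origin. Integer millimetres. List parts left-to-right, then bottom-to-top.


cube([40, 300, 1400]);
translate([40, 0, 0]) cube([920, 300, 40]);
translate([40, 0, 540]) cube([920, 300, 40]);
translate([40, 0, 1360]) cube([920, 300, 40]);
translate([960, 0, 0]) cube([40, 300, 1400]);


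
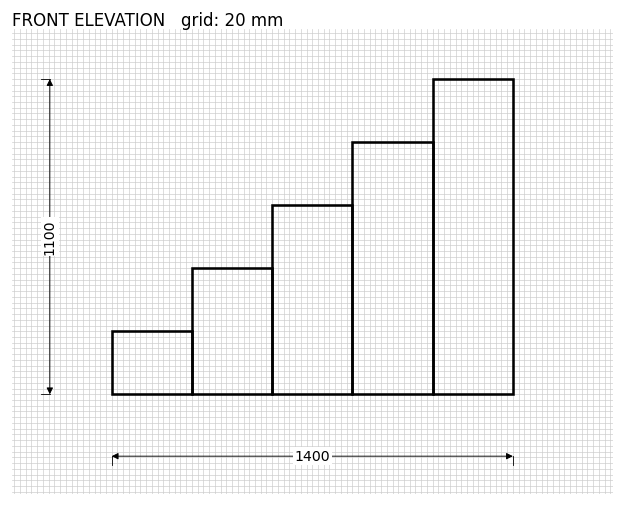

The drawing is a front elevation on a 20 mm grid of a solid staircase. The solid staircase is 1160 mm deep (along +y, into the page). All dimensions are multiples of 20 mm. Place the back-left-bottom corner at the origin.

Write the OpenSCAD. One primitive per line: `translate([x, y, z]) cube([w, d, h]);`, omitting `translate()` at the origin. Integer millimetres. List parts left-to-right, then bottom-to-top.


cube([280, 1160, 220]);
translate([280, 0, 0]) cube([280, 1160, 440]);
translate([560, 0, 0]) cube([280, 1160, 660]);
translate([840, 0, 0]) cube([280, 1160, 880]);
translate([1120, 0, 0]) cube([280, 1160, 1100]);
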